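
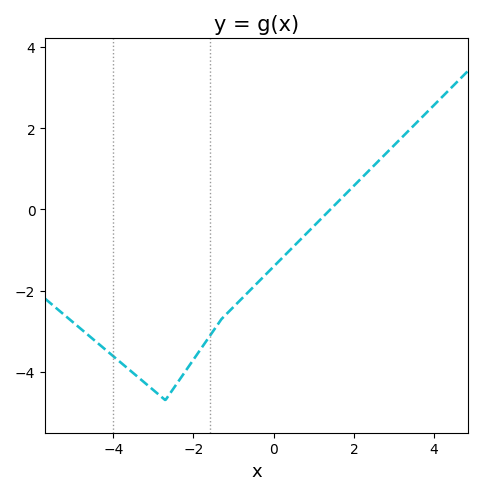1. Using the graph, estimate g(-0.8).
-2.2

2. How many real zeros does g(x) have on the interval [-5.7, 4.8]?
1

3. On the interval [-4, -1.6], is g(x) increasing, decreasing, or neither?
neither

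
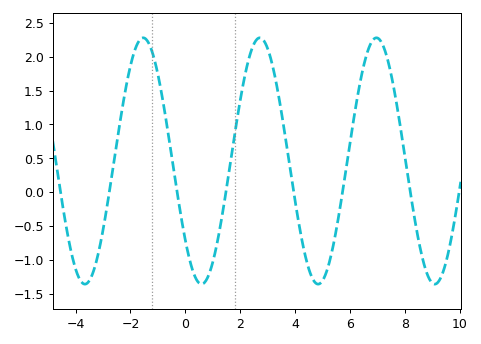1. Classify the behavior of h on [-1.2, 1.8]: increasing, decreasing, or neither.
neither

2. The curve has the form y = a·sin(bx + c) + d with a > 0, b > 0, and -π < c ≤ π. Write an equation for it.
y = 1.82sin(1.5x - 2.4) + 0.46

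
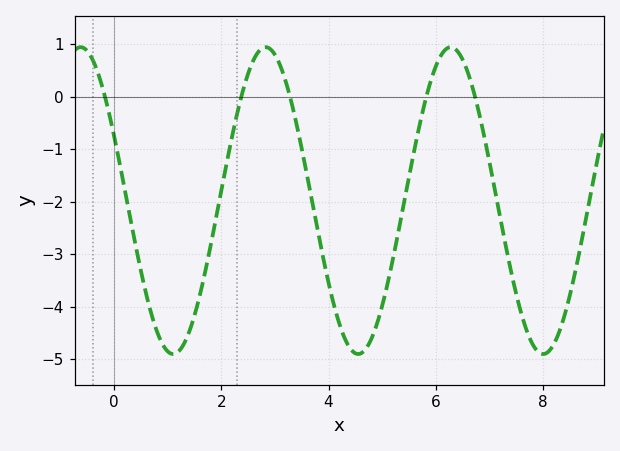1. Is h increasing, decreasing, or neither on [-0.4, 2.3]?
neither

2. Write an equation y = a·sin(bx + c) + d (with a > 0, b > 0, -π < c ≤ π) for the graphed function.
y = 2.92sin(1.8x + 2.7) - 1.98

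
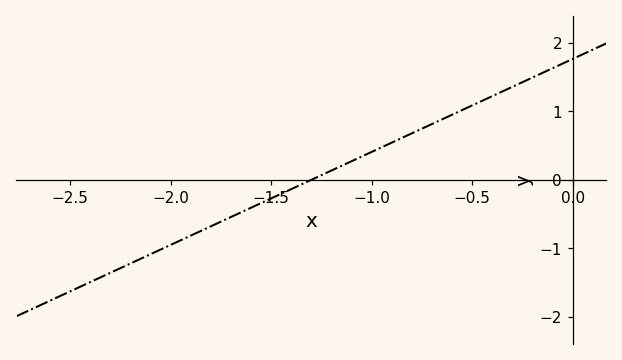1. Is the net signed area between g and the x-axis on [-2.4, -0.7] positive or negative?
negative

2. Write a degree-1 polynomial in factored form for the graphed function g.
y = 1.36(x + 1.3)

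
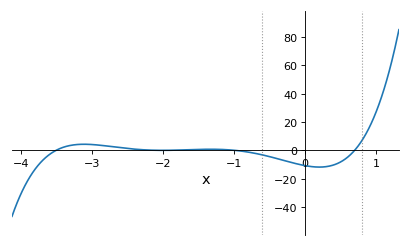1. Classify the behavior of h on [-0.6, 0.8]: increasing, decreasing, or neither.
neither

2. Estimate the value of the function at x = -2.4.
0.795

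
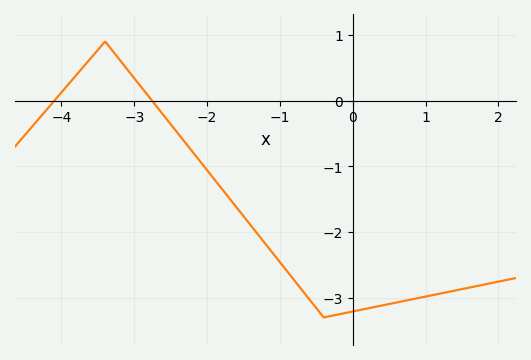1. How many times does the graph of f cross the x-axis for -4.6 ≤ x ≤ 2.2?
2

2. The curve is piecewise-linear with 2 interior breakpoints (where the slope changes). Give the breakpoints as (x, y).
(-3.4, 0.9); (-0.4, -3.3)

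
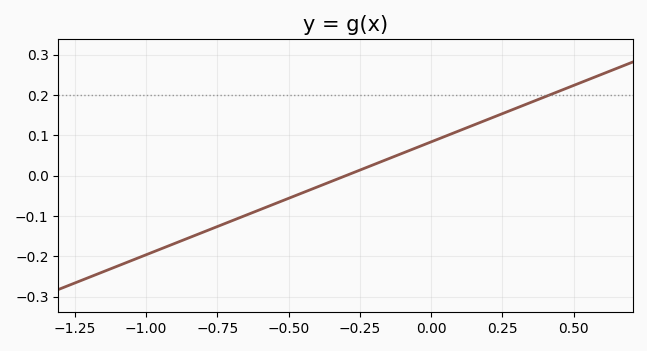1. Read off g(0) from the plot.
0.08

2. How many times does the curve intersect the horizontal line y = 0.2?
1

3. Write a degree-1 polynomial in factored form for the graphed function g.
y = 0.28(x + 0.3)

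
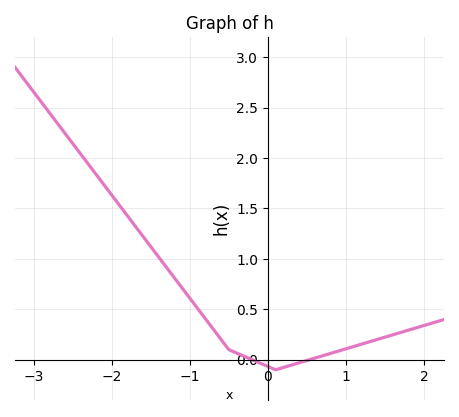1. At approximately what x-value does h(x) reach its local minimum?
0.101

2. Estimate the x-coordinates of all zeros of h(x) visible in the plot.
-0.2, 0.532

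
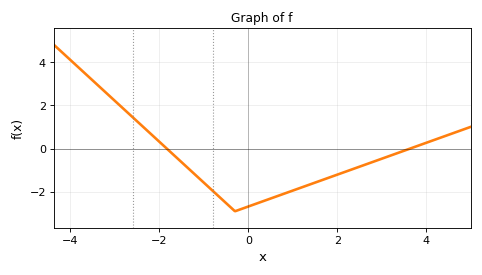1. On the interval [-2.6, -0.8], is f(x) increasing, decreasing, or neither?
decreasing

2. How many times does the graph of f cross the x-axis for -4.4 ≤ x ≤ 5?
2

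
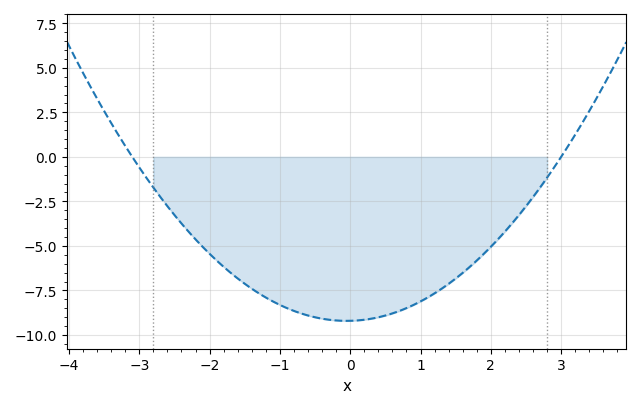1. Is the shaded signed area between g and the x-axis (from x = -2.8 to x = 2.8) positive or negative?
negative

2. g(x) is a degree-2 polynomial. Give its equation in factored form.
y = 0.99(x + 3.1)(x - 3)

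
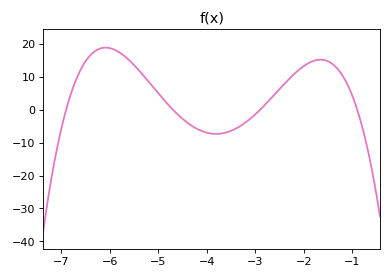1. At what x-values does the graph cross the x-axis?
-6.9, -4.7, -2.9, -0.9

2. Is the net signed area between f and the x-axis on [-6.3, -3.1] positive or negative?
positive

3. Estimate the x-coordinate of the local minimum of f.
-3.8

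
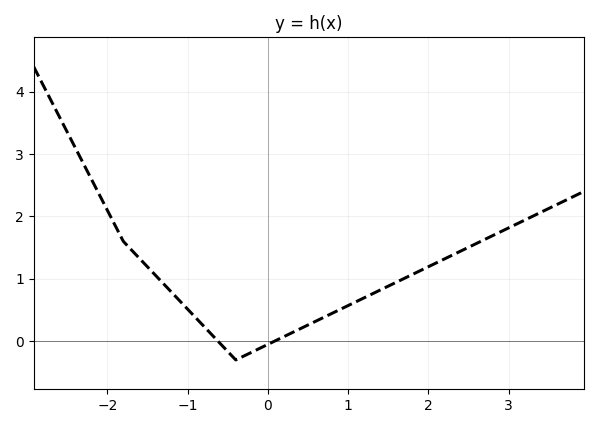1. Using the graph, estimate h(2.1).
1.26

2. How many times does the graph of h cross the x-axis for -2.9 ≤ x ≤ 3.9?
2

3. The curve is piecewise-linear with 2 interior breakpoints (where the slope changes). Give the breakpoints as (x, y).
(-1.8, 1.6); (-0.4, -0.3)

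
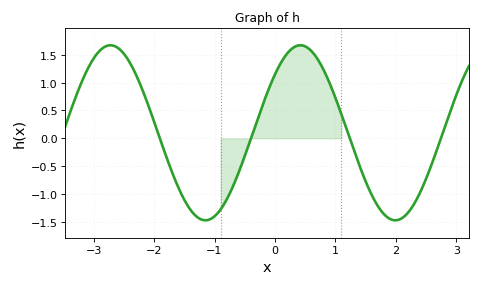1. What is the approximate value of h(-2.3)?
1.15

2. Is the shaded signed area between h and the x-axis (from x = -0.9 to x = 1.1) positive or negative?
positive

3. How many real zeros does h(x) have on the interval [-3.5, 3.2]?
4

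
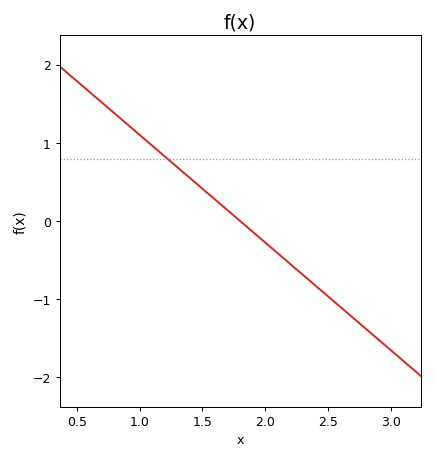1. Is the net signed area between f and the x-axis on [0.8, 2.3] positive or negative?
positive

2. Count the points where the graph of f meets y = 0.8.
1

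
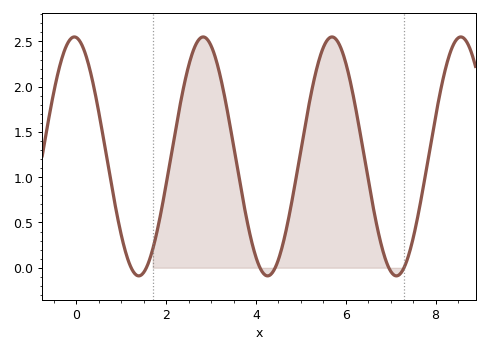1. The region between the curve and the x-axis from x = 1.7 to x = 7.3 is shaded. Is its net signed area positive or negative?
positive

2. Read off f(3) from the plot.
2.45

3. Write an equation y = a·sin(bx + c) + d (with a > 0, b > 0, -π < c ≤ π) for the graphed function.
y = 1.32sin(2.19x + 1.67) + 1.23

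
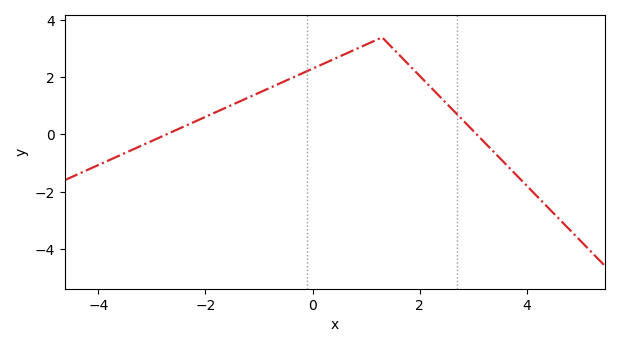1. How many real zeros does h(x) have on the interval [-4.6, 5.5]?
2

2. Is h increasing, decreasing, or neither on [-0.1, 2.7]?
neither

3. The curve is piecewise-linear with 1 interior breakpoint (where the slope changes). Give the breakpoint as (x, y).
(1.3, 3.4)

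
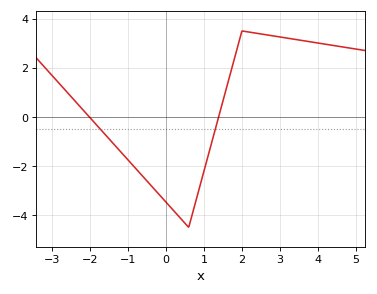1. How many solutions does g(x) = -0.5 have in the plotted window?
2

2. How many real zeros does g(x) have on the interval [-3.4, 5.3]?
2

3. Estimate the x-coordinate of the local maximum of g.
2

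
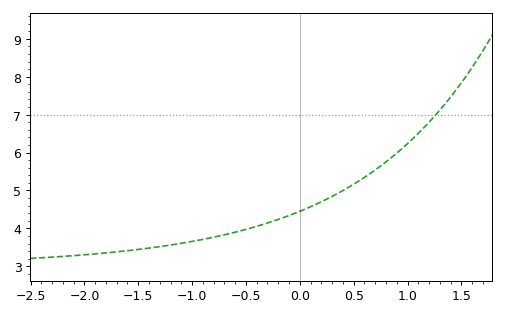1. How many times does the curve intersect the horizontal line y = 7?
1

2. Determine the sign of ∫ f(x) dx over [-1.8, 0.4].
positive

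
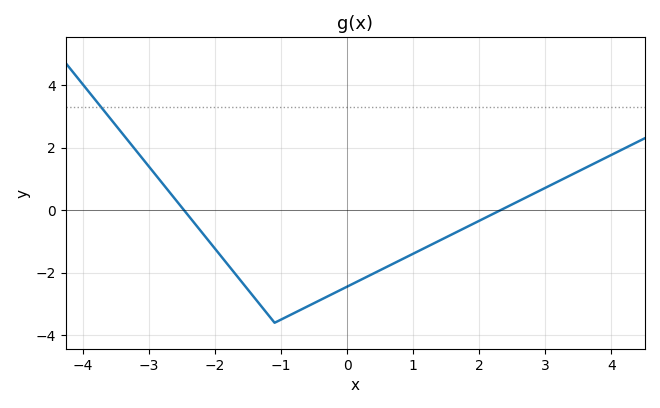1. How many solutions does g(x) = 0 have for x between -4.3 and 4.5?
2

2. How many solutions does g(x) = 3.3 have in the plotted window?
1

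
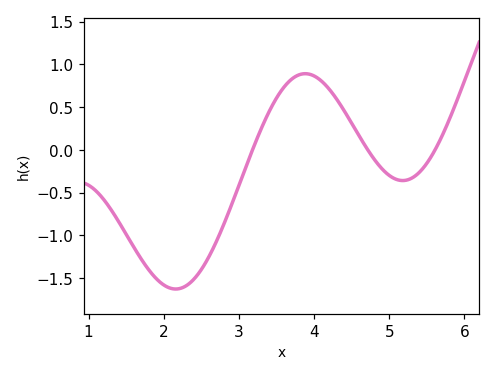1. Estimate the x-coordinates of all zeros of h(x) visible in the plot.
3.2, 4.7, 5.6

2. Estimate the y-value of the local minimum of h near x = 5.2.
-0.35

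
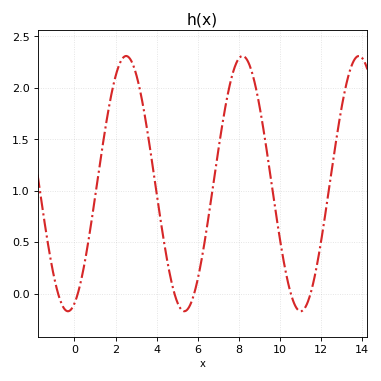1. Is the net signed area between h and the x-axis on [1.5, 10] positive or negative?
positive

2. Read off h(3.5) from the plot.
1.65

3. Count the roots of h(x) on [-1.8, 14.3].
6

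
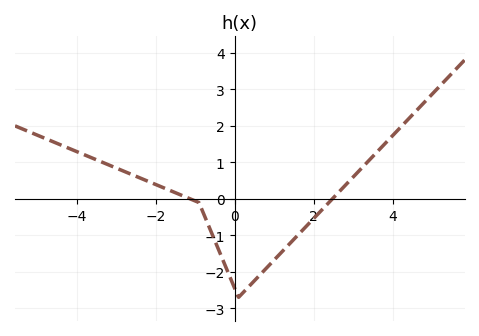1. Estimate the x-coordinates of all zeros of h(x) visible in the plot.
-1.2, 2.4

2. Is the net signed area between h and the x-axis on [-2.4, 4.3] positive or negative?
negative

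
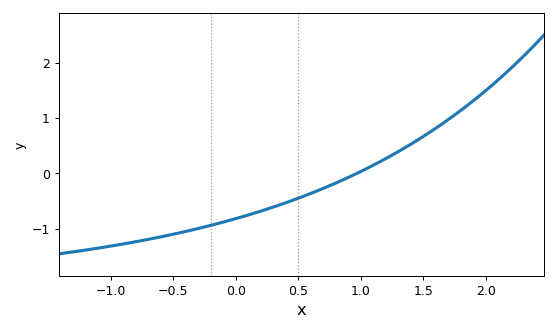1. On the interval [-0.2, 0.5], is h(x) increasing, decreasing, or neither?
increasing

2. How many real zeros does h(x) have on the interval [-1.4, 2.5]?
1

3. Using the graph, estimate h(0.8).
-0.2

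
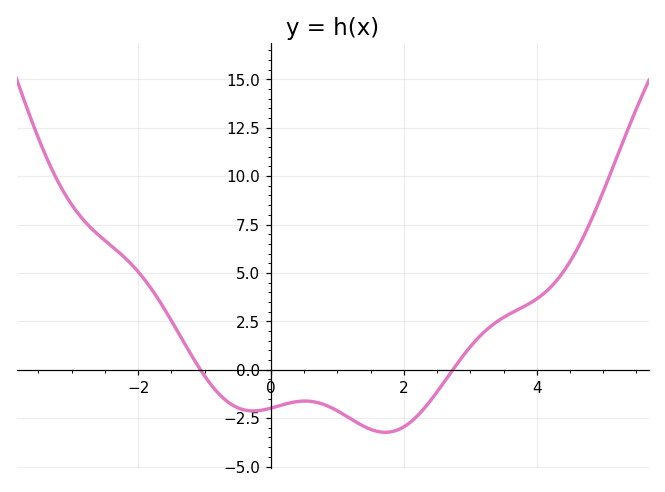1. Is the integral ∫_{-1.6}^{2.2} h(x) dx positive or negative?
negative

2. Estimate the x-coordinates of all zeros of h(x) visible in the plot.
-1.06, 2.74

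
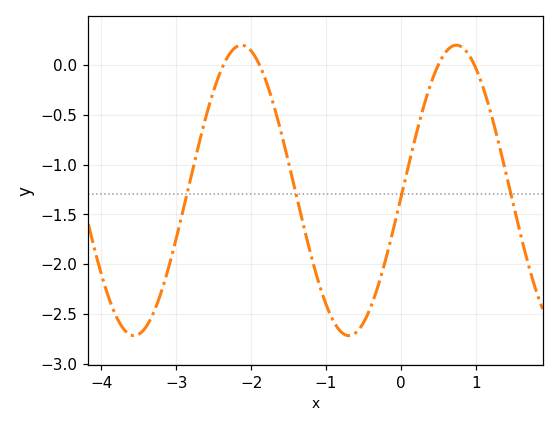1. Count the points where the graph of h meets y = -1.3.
4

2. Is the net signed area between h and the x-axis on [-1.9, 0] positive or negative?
negative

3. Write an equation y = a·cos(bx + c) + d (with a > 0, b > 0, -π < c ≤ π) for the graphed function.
y = 1.46cos(2.2x - 1.6) - 1.26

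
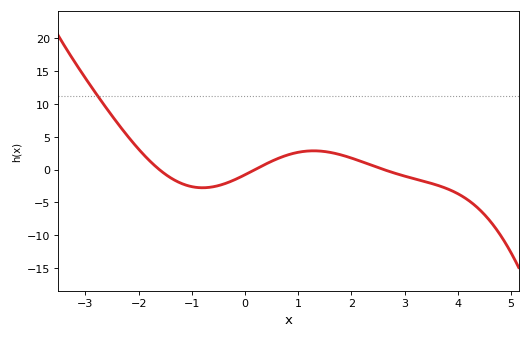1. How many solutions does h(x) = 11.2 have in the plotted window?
1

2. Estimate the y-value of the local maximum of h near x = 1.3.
3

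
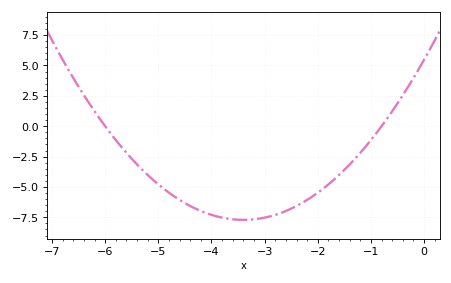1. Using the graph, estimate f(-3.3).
-7.6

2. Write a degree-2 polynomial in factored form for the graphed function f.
y = 1.14(x + 6)(x + 0.8)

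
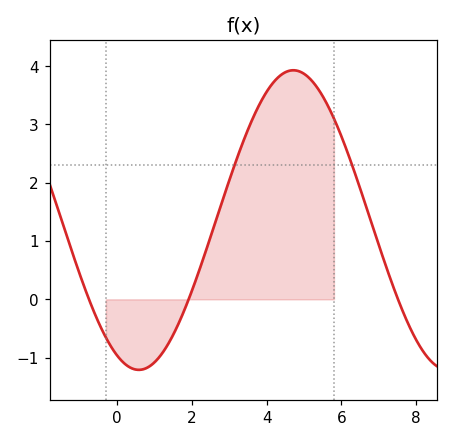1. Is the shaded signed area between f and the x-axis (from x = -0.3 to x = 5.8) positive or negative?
positive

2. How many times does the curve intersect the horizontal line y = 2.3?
2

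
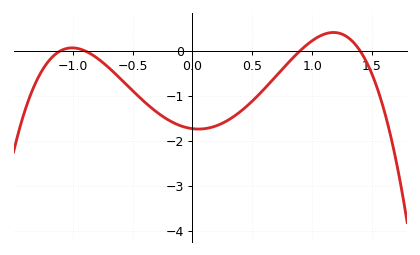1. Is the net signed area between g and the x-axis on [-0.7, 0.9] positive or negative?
negative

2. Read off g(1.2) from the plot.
0.4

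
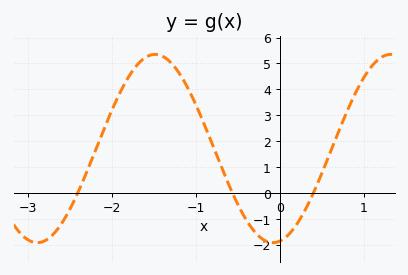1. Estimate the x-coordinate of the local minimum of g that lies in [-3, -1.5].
-2.9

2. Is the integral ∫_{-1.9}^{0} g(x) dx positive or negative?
positive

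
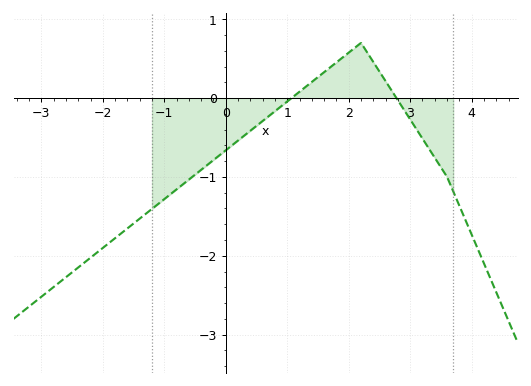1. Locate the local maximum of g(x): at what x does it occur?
2.2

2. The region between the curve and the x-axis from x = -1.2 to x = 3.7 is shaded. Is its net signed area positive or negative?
negative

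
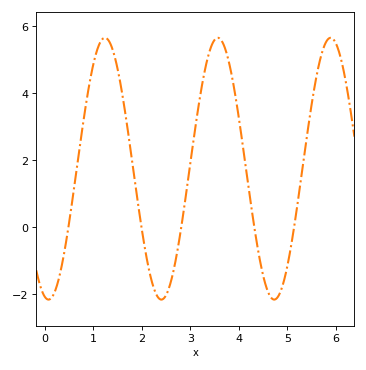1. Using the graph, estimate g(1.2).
5.6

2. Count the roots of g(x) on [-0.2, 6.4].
5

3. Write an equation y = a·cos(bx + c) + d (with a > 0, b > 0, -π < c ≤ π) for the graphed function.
y = 3.91cos(2.7x + 2.9) + 1.75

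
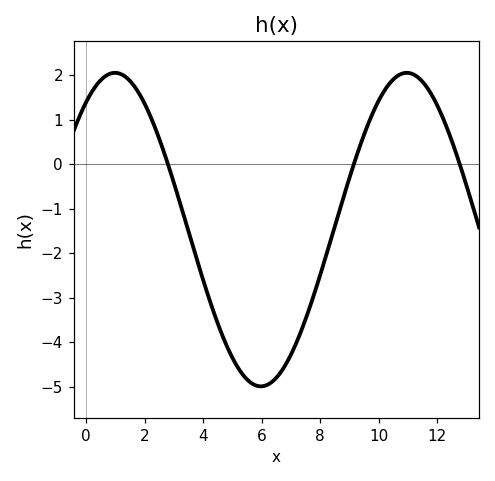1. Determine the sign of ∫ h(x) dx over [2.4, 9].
negative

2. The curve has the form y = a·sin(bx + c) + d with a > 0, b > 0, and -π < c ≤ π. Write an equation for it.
y = 3.52sin(0.63x + 0.95) - 1.47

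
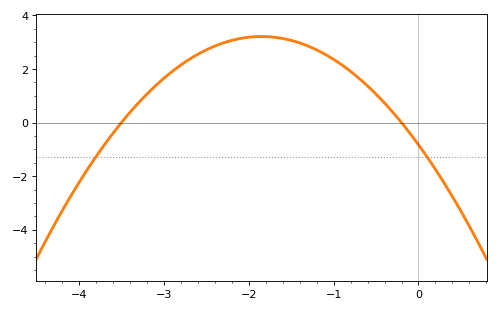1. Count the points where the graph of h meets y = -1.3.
2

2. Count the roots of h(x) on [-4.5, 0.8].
2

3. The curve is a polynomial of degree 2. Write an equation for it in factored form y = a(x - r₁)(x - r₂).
y = -1.18(x + 3.5)(x + 0.2)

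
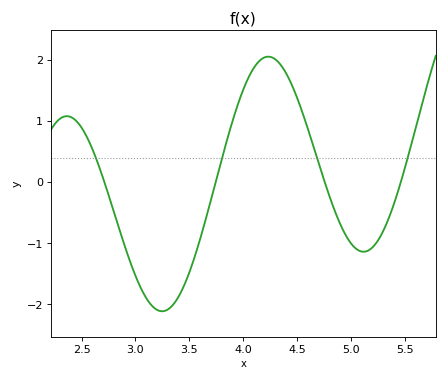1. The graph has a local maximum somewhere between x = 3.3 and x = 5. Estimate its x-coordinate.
4.23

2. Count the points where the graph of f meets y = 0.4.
4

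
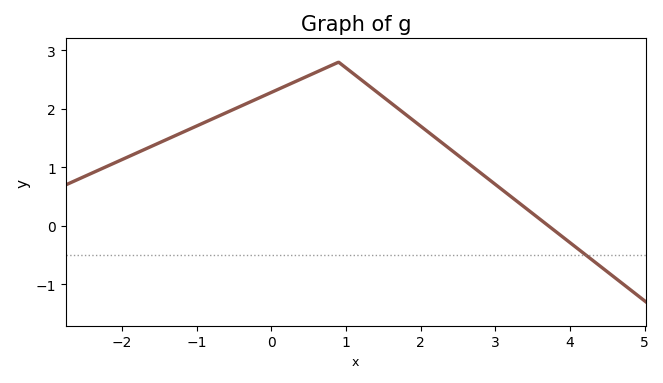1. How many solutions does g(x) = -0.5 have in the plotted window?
1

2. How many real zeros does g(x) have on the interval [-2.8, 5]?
1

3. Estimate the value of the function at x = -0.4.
2.05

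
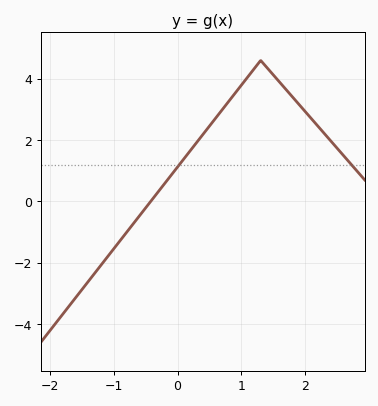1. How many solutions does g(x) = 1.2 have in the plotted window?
2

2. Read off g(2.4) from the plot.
2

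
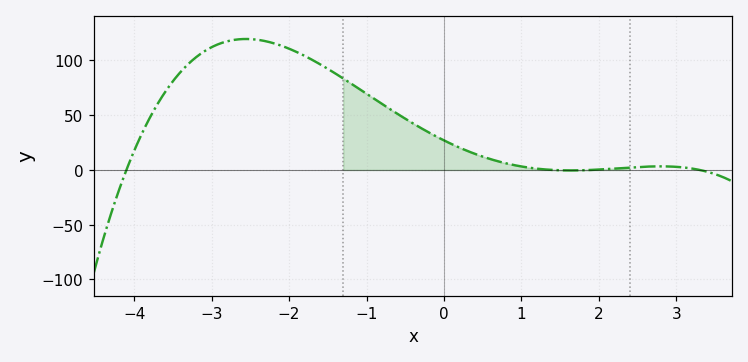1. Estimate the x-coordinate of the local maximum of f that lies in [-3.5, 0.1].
-2.55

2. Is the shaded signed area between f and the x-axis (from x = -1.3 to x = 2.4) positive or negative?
positive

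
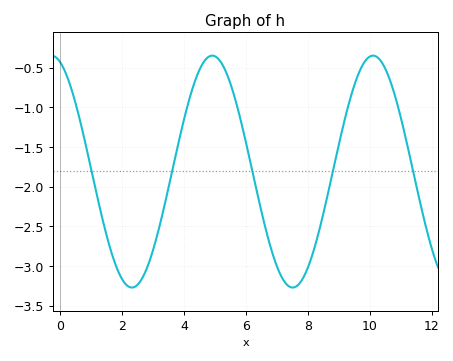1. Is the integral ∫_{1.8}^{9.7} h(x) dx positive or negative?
negative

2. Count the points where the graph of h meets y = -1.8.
5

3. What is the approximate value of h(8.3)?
-2.65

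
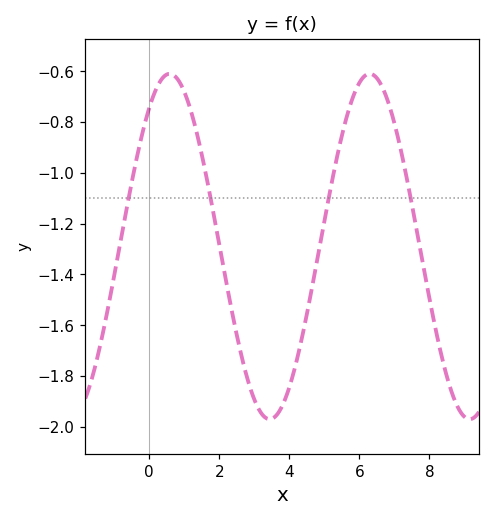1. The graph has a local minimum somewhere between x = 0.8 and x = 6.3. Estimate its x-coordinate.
3.4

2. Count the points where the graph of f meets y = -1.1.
4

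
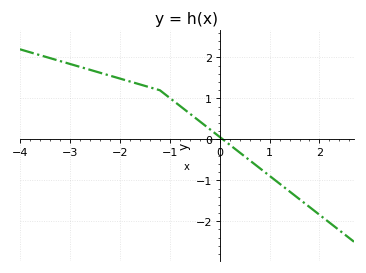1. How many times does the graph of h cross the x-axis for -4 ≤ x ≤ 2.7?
1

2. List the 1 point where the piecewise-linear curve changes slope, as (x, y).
(-1.2, 1.2)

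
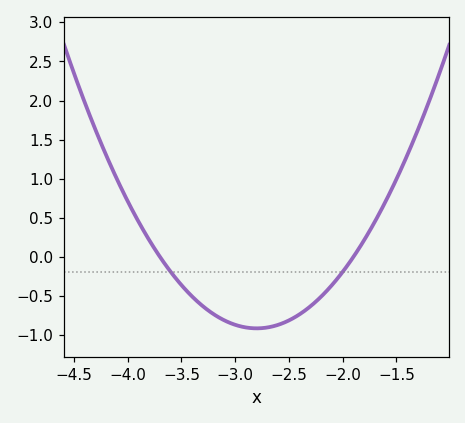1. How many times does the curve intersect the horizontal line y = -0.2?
2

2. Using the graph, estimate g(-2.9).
-0.904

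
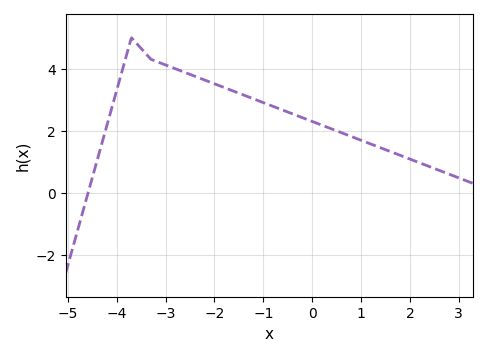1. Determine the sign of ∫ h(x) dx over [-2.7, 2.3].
positive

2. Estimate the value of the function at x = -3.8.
4.44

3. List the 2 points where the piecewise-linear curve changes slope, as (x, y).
(-3.7, 5); (-3.3, 4.3)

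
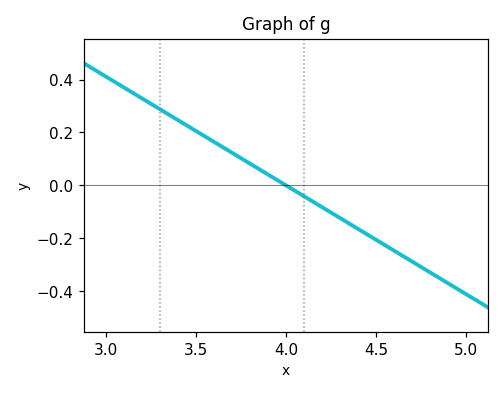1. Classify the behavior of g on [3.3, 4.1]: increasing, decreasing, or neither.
decreasing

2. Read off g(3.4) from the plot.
0.24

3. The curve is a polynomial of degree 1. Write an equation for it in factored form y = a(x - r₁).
y = -0.41(x - 4)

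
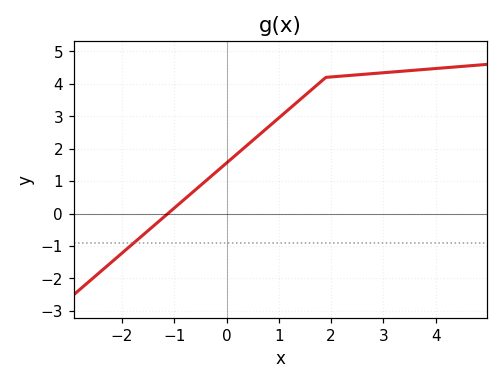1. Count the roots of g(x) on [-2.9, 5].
1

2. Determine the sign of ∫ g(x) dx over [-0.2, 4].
positive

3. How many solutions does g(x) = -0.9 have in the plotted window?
1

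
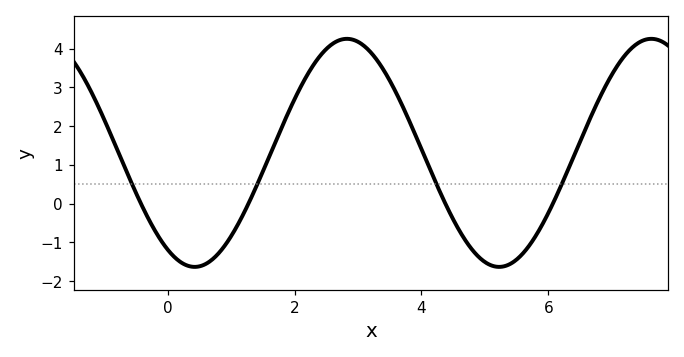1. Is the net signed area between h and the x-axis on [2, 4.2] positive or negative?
positive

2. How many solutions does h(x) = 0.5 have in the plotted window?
4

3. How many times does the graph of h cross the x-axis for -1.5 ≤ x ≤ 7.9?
4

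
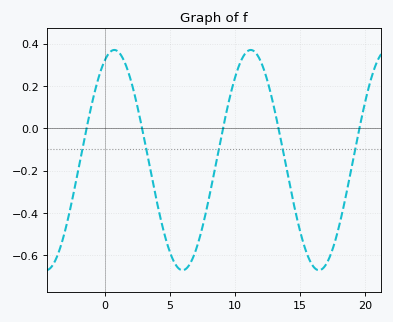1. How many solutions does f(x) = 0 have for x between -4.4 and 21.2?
5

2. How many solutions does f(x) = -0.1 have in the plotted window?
5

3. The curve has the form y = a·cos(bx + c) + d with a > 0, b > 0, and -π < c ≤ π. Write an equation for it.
y = 0.52cos(0.6x - 0.44) - 0.15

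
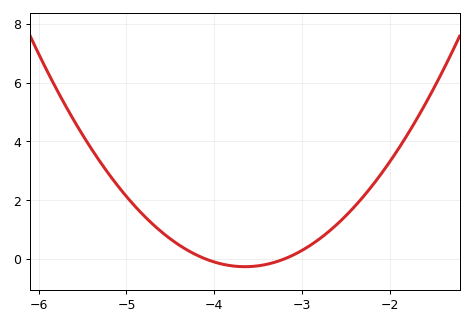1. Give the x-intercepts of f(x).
-4.1, -3.2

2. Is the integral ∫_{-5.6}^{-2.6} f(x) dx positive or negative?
positive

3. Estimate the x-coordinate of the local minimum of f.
-3.6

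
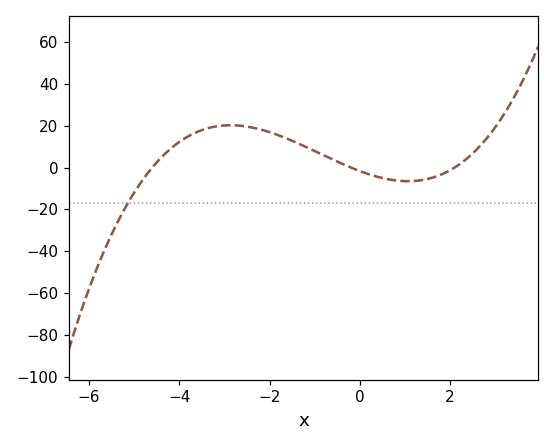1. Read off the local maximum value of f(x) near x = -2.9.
20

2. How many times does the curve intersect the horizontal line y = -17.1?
1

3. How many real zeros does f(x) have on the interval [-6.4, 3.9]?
3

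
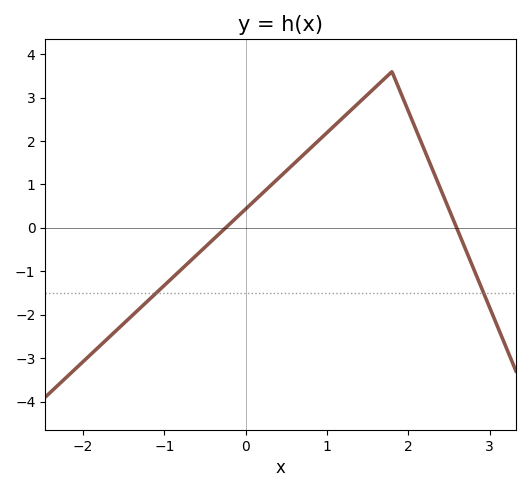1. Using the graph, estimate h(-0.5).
-0.4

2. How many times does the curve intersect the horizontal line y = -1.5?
2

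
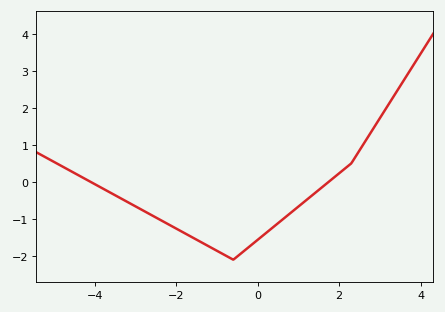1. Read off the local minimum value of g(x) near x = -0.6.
-2.1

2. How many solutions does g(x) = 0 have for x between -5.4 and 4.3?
2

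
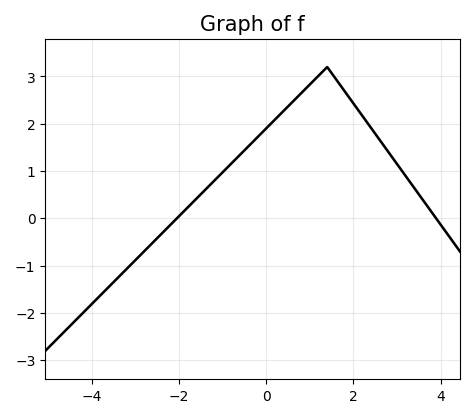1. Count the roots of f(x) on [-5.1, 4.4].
2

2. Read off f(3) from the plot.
1.2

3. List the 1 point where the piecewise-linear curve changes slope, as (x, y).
(1.4, 3.2)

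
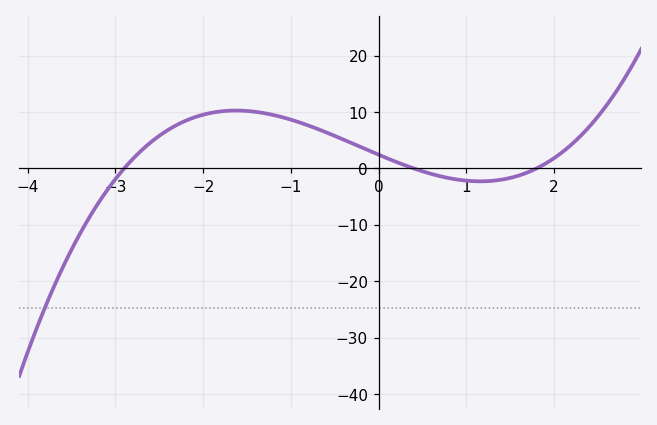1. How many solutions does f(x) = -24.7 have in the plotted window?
1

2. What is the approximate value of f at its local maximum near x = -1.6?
10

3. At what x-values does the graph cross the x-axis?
-2.9, 0.4, 1.8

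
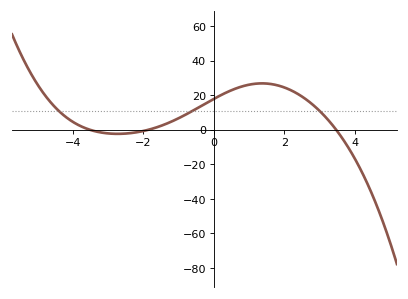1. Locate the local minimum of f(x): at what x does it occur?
-2.8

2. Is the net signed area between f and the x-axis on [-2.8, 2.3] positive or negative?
positive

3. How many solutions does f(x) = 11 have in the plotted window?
3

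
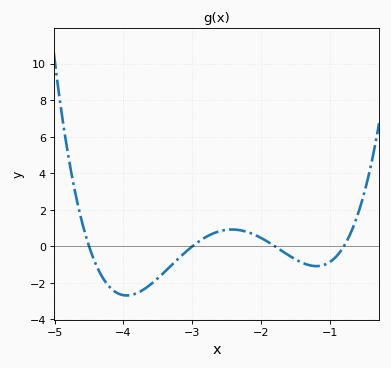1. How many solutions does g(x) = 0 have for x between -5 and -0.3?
4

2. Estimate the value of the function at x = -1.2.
-1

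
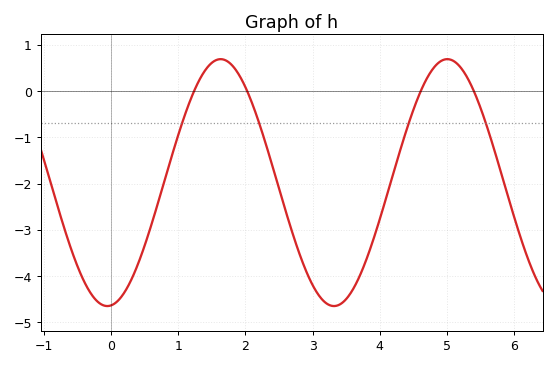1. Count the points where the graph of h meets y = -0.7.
4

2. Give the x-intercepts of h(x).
1.23, 2.03, 4.61, 5.4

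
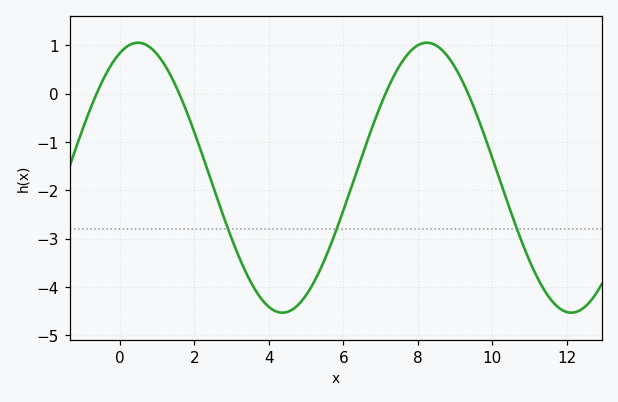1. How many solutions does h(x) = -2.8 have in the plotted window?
3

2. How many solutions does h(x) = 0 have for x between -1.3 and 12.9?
4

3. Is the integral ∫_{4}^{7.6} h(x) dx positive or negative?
negative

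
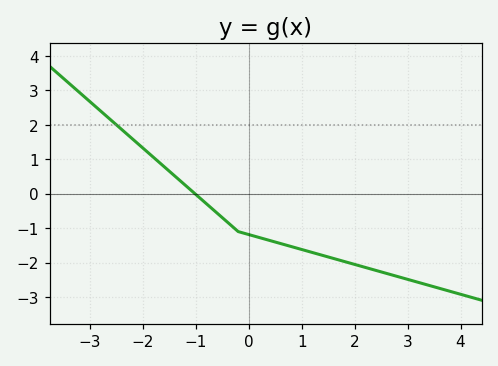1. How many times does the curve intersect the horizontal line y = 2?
1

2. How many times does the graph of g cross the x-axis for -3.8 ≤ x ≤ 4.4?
1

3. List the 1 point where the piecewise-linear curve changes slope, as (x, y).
(-0.2, -1.1)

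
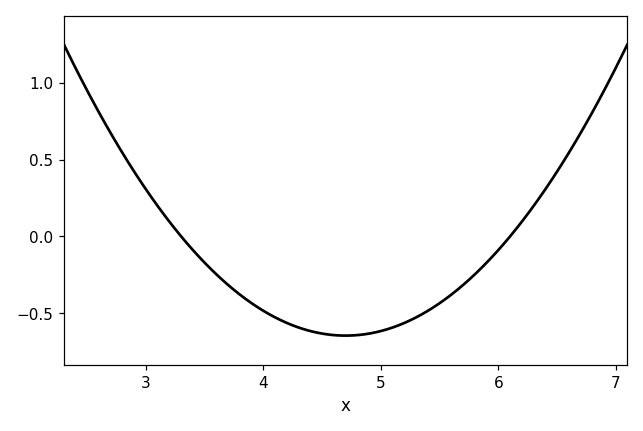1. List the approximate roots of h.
3.3, 6.1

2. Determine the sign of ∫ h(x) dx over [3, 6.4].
negative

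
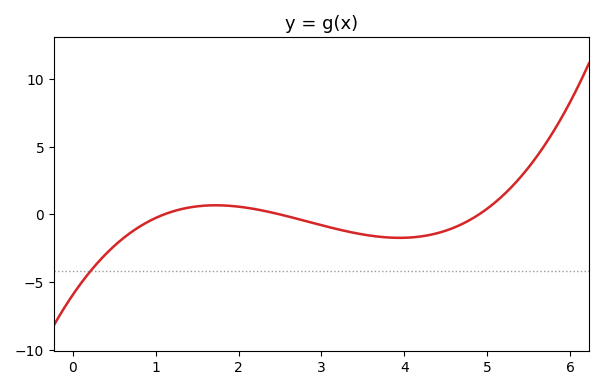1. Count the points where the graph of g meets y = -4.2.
1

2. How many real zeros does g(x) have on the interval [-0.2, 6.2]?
3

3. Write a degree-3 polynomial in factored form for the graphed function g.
y = 0.44(x - 1.1)(x - 2.5)(x - 4.9)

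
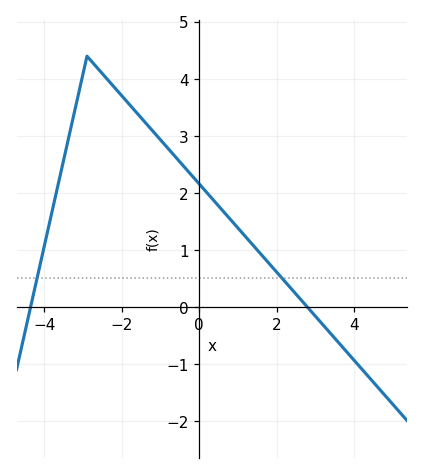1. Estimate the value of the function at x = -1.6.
3.4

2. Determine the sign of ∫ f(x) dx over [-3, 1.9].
positive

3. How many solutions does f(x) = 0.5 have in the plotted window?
2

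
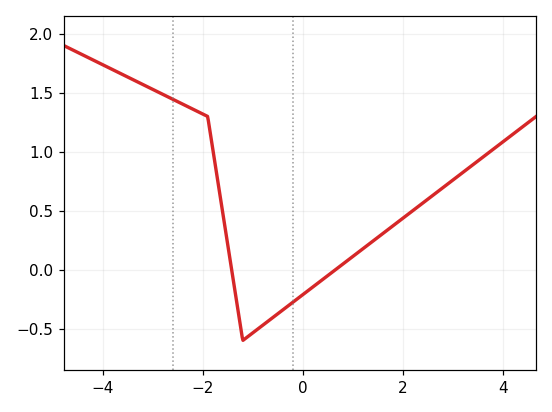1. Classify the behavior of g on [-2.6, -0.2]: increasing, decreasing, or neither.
neither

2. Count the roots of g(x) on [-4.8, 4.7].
2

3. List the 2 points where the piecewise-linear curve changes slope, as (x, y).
(-1.9, 1.3); (-1.2, -0.6)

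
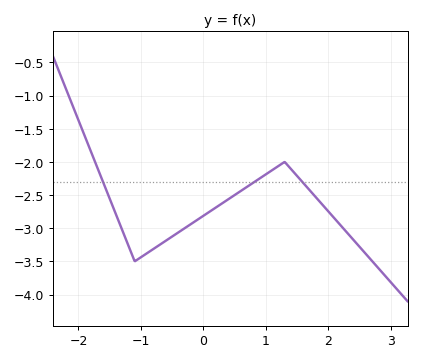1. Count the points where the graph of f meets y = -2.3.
3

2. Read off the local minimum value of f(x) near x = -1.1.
-3.5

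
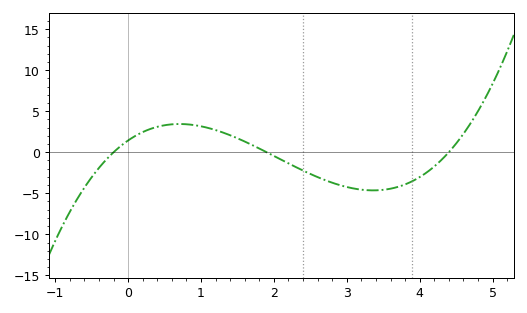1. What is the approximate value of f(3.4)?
-4.5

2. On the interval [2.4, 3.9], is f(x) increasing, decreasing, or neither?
neither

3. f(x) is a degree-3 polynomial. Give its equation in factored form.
y = 0.86(x + 0.2)(x - 1.9)(x - 4.4)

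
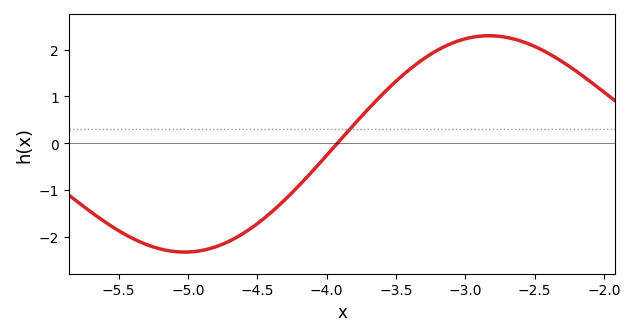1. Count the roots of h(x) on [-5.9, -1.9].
1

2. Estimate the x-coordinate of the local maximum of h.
-2.83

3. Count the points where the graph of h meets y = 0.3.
1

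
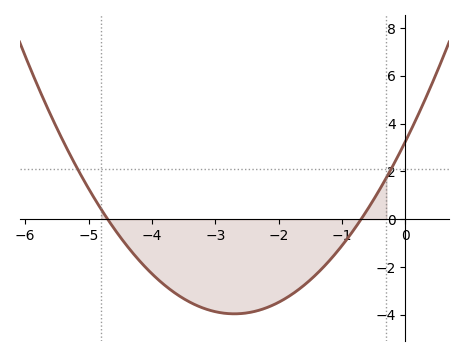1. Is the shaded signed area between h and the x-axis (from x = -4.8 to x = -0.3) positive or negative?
negative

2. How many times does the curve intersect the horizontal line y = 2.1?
2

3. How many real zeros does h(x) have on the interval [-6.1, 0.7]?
2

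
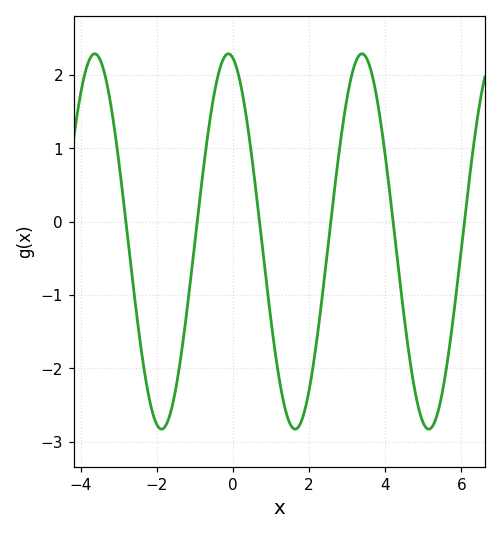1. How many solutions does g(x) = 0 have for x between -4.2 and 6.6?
6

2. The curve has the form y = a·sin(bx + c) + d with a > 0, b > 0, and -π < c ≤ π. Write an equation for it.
y = 2.56sin(1.8x + 1.8) - 0.27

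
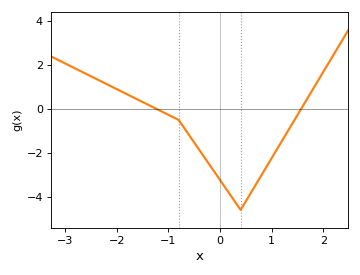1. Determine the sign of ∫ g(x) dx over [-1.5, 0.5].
negative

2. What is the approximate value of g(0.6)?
-3.81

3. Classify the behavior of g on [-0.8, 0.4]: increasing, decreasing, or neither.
decreasing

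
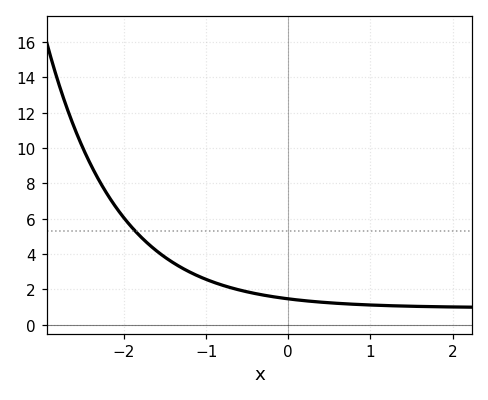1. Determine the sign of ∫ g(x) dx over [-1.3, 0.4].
positive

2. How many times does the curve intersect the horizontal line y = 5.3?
1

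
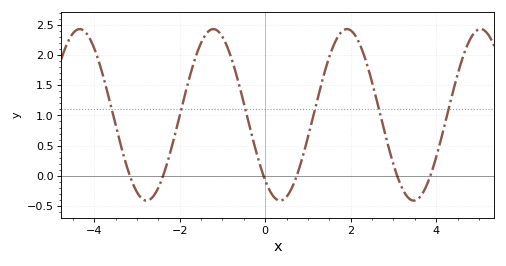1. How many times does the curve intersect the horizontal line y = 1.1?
6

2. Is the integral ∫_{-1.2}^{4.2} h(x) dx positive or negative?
positive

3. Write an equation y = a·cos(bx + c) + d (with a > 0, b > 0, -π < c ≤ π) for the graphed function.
y = 1.42cos(2.01x + 2.44) + 1.01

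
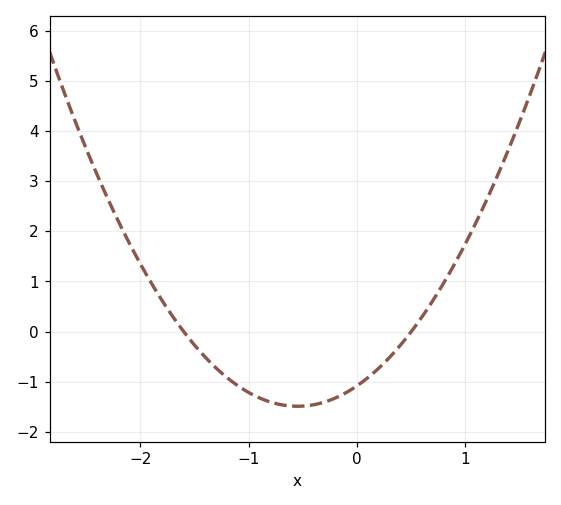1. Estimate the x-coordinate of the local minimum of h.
-0.55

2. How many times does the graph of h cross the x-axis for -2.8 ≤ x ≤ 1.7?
2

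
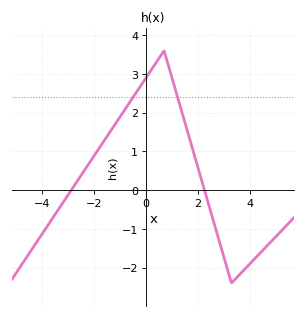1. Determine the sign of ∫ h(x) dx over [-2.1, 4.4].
positive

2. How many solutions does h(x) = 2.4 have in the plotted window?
2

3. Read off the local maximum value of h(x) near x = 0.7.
3.6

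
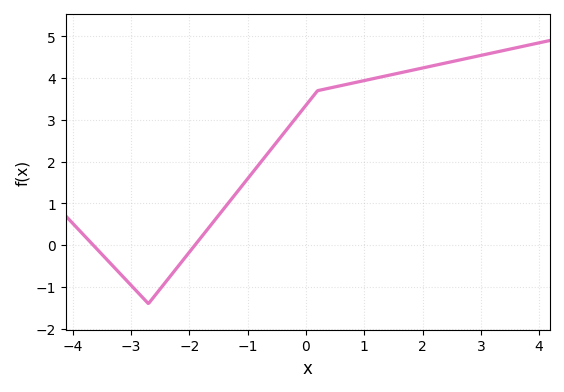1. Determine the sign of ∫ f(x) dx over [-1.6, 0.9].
positive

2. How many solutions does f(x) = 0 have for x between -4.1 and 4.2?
2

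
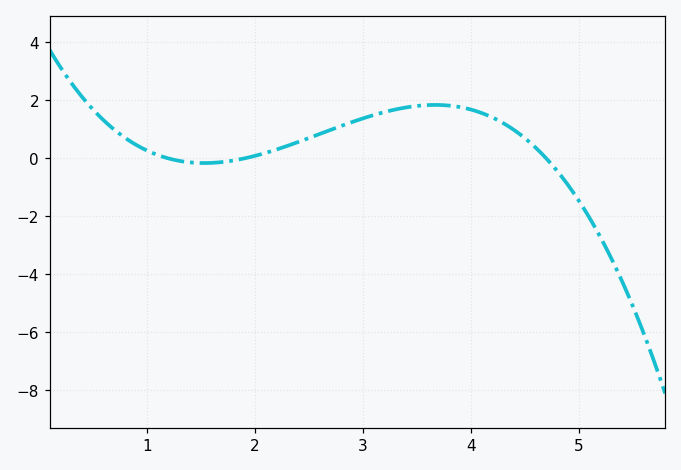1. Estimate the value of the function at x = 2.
0.089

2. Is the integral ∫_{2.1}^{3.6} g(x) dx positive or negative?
positive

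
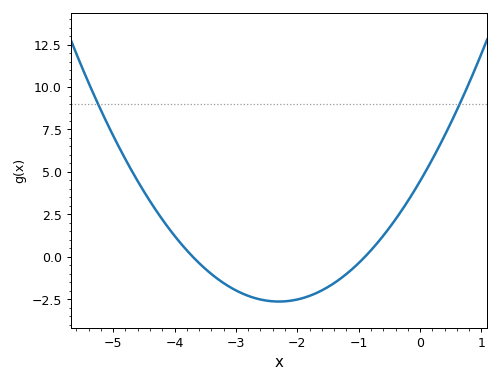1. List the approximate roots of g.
-3.7, -0.9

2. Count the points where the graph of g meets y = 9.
2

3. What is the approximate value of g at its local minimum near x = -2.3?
-2.63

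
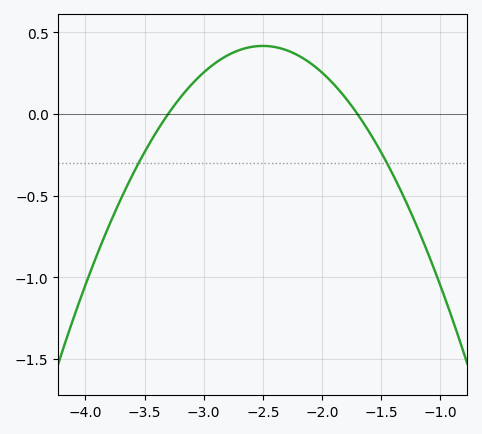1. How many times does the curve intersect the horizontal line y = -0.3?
2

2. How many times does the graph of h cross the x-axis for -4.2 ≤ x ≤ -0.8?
2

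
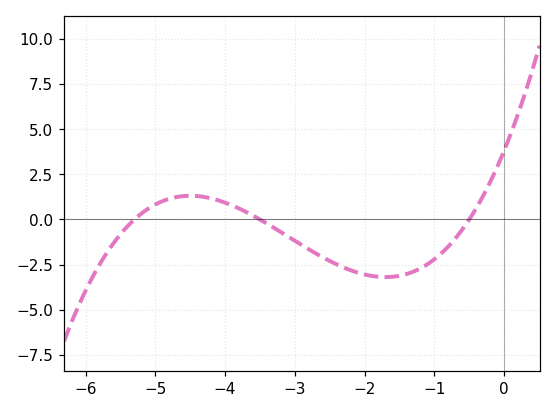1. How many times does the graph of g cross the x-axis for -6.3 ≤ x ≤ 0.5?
3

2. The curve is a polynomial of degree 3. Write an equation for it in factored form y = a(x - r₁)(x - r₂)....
y = 0.41(x + 5.3)(x + 3.5)(x + 0.5)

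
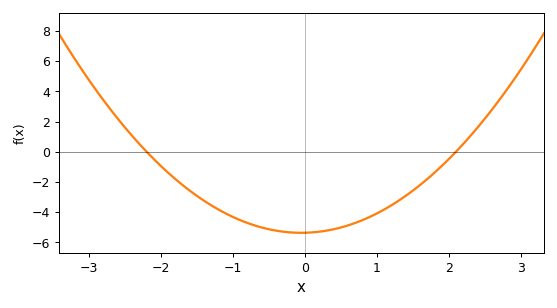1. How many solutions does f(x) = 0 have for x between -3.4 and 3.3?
2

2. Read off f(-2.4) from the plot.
1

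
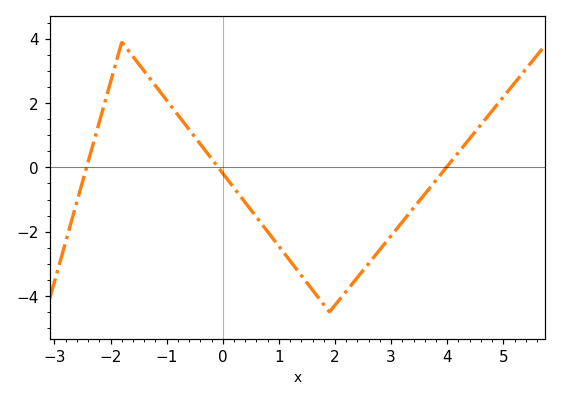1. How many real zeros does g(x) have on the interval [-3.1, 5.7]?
3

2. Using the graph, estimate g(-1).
2.08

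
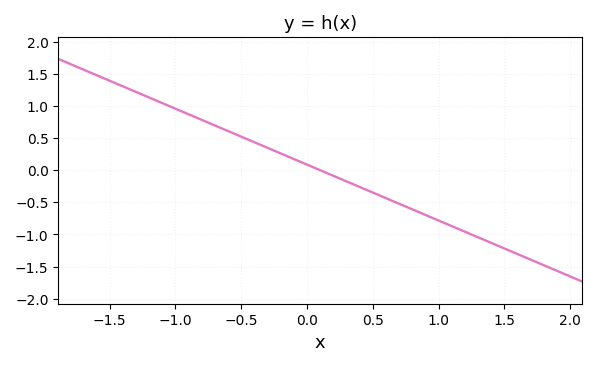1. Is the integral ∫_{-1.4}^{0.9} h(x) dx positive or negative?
positive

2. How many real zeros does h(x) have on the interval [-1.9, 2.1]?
1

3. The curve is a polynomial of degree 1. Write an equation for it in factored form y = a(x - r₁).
y = -0.87(x - 0.1)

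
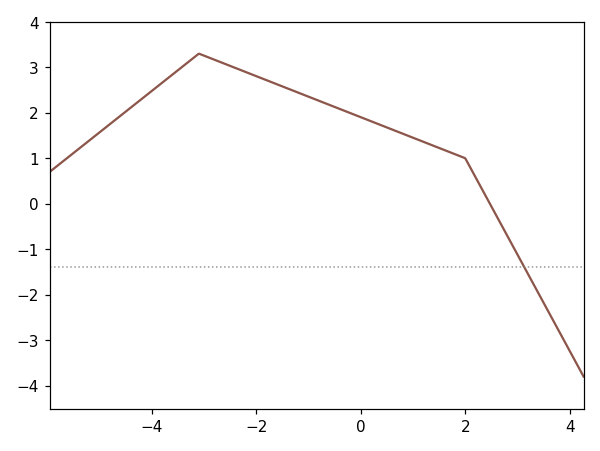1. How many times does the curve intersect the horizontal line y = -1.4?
1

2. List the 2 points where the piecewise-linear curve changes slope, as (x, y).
(-3.1, 3.3); (2, 1)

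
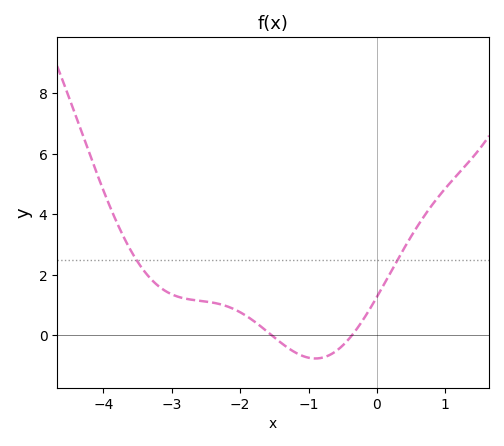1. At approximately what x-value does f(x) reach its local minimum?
-0.9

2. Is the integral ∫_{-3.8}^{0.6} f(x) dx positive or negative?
positive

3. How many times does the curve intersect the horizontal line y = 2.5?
2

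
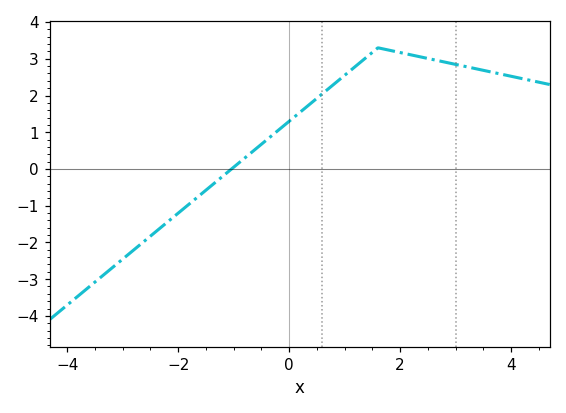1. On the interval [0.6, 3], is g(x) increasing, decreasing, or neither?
neither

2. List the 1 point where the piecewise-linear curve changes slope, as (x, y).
(1.6, 3.3)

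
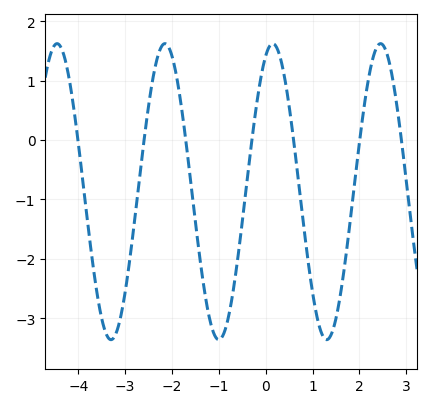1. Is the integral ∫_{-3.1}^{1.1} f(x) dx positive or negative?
negative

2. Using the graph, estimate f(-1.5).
-1.38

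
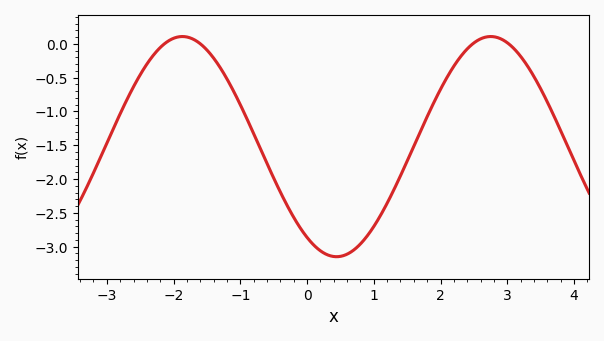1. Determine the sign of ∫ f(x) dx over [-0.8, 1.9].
negative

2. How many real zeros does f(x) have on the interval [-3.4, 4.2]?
4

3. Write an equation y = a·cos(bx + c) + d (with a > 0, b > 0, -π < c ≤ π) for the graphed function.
y = 1.63cos(1.36x + 2.54) - 1.52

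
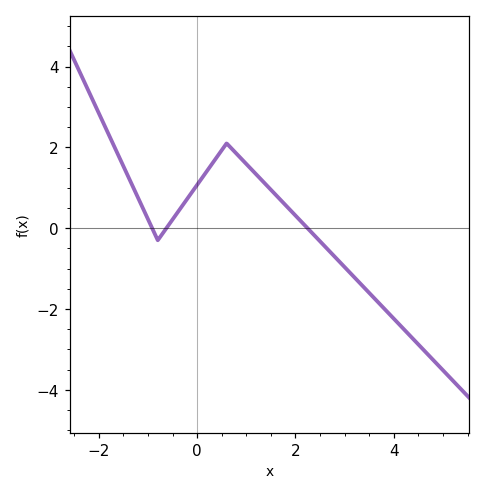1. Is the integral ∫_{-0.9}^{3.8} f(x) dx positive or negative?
positive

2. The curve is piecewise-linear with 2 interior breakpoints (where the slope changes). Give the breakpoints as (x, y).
(-0.8, -0.3); (0.6, 2.1)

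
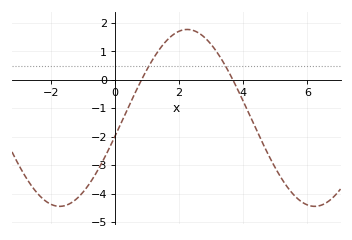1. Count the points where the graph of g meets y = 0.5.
2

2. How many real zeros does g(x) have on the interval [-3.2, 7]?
2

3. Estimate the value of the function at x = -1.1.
-4.08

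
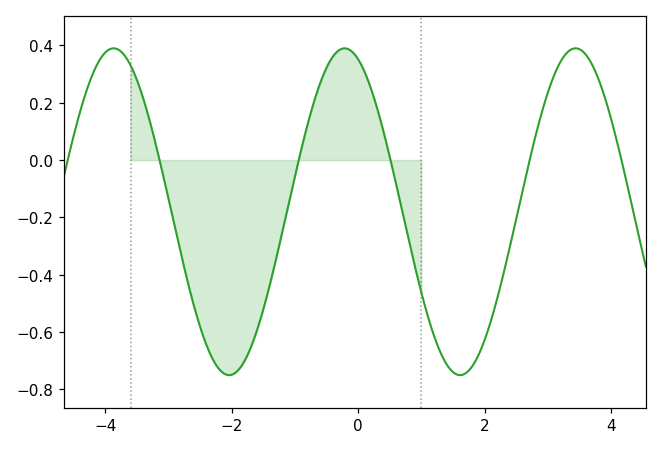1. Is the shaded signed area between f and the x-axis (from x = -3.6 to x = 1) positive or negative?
negative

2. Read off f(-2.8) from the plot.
-0.34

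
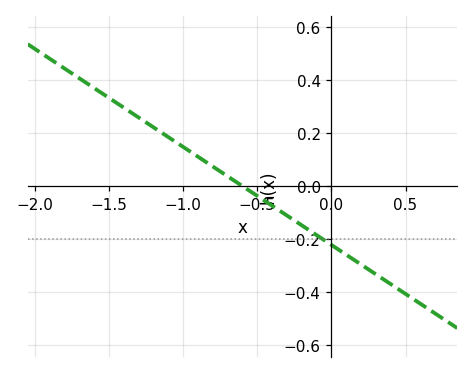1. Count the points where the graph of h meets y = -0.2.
1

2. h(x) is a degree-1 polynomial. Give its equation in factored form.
y = -0.37(x + 0.6)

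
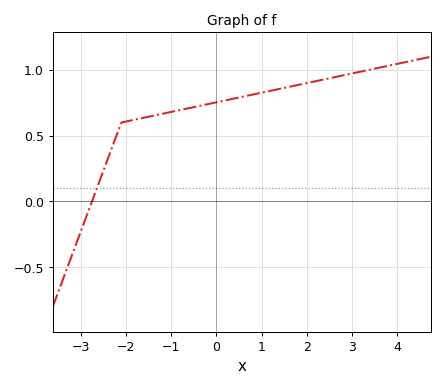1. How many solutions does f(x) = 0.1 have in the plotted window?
1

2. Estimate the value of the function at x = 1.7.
0.9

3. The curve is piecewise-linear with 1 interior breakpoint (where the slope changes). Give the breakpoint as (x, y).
(-2.1, 0.6)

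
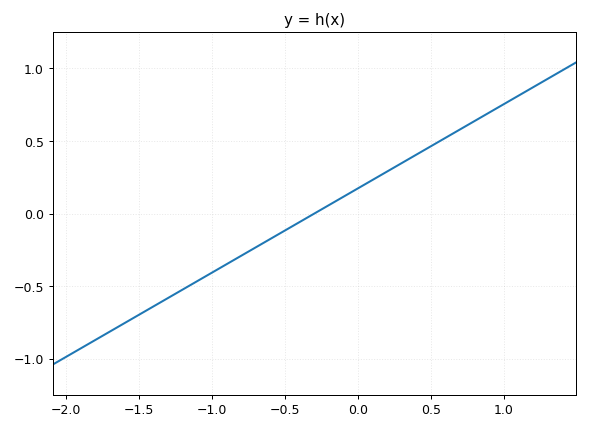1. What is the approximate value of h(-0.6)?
-0.15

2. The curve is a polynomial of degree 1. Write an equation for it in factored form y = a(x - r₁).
y = 0.58(x + 0.3)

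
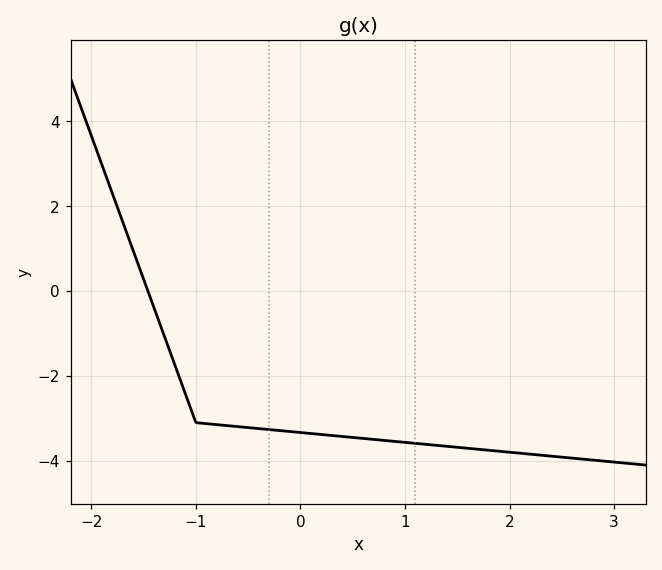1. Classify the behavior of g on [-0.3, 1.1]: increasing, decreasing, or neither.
decreasing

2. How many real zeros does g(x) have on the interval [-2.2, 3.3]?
1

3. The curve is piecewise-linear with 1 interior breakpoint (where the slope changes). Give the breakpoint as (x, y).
(-1, -3.1)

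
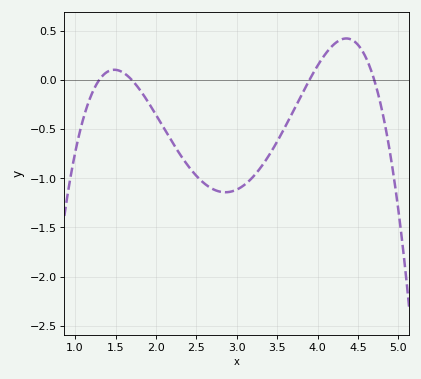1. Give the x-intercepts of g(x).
1.3, 1.7, 3.9, 4.7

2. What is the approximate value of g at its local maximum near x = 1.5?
0.1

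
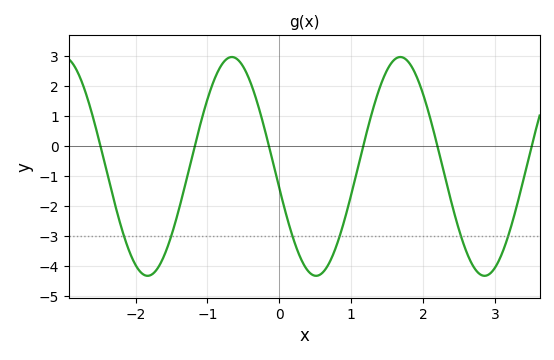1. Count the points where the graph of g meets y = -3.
6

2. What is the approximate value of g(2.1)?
0.9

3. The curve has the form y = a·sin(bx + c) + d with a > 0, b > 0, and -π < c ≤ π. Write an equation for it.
y = 3.65sin(2.7x - 2.9) - 0.67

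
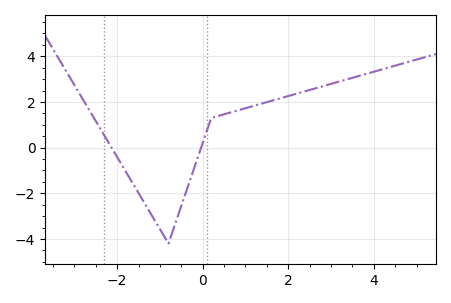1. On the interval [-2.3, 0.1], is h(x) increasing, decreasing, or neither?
neither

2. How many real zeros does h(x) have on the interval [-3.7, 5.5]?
2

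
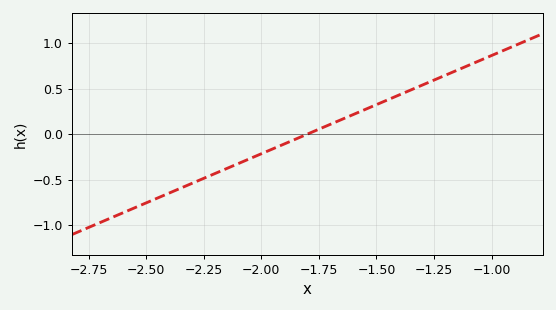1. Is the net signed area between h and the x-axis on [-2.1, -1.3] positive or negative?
positive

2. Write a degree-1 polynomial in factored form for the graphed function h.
y = 1.08(x + 1.8)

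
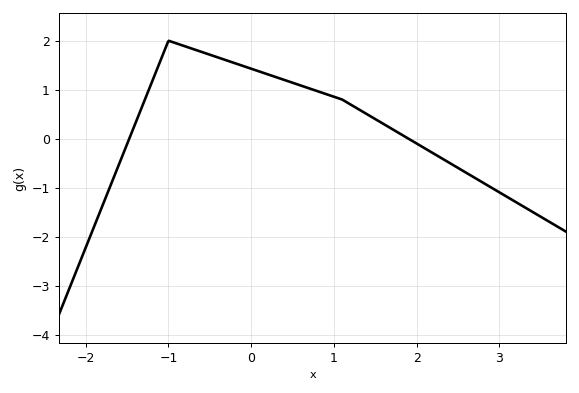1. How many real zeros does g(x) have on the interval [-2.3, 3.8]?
2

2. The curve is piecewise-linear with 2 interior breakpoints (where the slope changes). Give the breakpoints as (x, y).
(-1, 2); (1.1, 0.8)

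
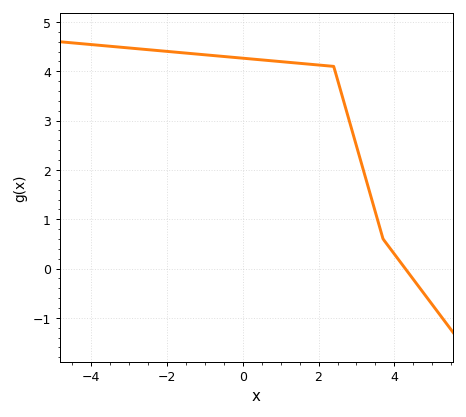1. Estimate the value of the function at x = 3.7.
0.6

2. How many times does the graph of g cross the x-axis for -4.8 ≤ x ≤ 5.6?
1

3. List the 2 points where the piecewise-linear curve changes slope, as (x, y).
(2.4, 4.1); (3.7, 0.6)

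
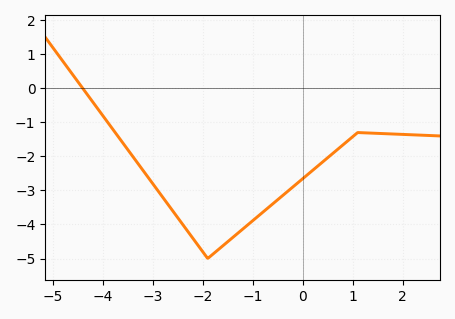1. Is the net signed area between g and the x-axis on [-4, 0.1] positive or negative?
negative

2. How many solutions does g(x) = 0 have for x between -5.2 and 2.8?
1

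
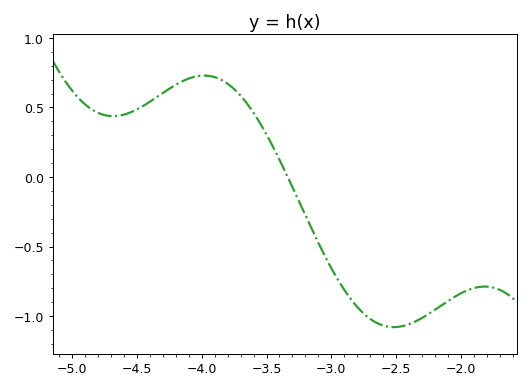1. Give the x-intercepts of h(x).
-3.34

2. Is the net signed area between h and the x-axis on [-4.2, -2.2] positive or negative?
negative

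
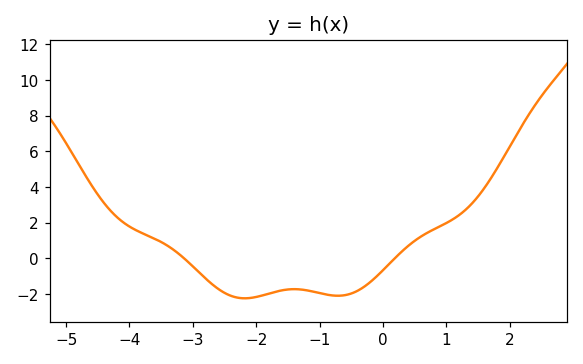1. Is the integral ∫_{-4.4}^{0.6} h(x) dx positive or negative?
negative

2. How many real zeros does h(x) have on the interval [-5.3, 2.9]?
2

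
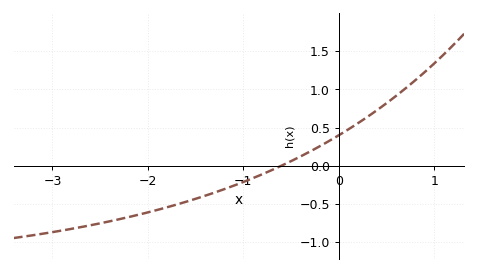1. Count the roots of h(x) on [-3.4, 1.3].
1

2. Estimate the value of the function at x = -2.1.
-0.641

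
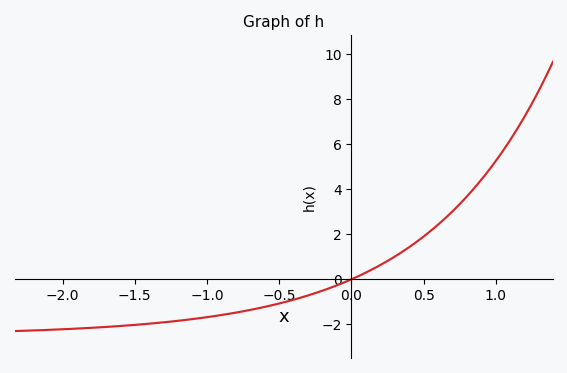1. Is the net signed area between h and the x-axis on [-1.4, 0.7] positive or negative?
negative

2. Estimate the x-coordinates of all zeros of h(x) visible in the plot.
0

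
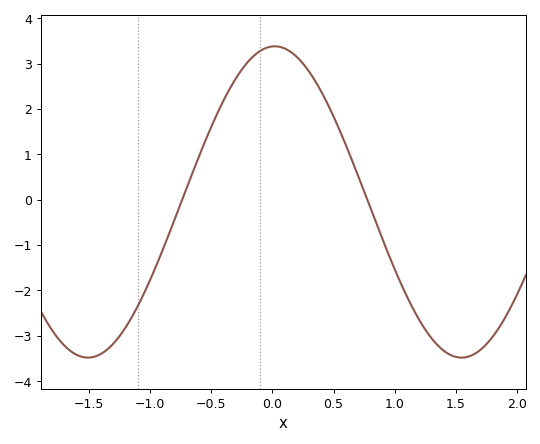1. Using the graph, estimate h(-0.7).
0.251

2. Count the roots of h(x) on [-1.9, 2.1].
2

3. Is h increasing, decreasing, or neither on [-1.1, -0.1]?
increasing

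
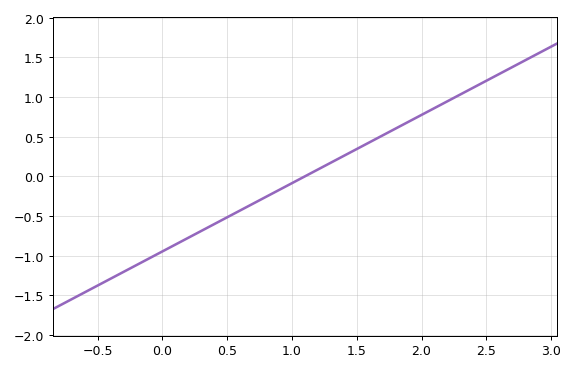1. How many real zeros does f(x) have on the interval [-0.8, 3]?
1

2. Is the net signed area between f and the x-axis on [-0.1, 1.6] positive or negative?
negative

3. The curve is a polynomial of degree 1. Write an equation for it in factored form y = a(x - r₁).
y = 0.86(x - 1.1)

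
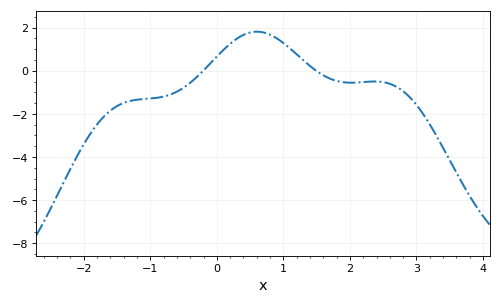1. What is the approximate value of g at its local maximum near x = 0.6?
1.8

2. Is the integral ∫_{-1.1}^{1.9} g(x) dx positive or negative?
positive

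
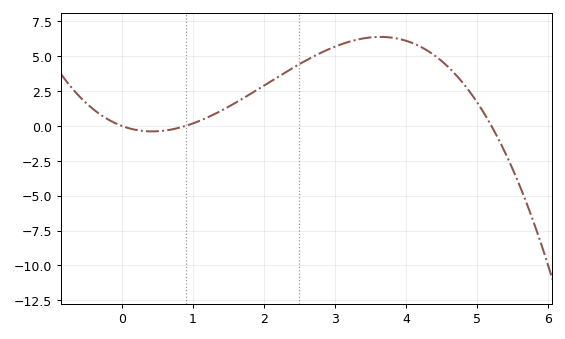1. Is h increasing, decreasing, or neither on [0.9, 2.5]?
increasing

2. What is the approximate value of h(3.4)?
6.2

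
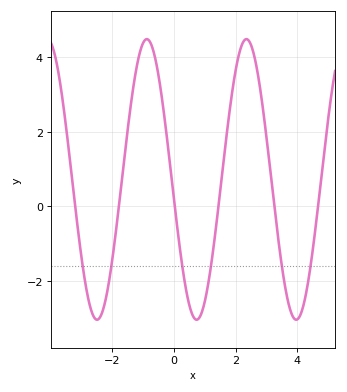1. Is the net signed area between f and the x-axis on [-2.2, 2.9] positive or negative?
positive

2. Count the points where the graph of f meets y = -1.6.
6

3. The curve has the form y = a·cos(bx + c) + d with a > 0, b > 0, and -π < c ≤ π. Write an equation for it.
y = 3.76cos(1.9x + 1.7) + 0.72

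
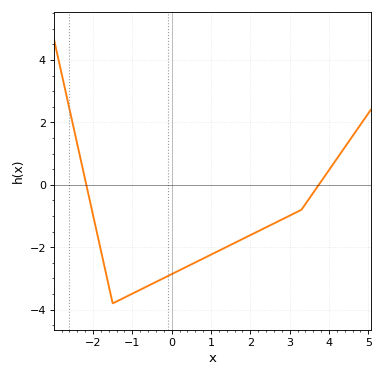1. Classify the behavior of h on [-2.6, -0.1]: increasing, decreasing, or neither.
neither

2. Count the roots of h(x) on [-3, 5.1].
2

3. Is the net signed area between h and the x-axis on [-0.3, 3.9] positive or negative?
negative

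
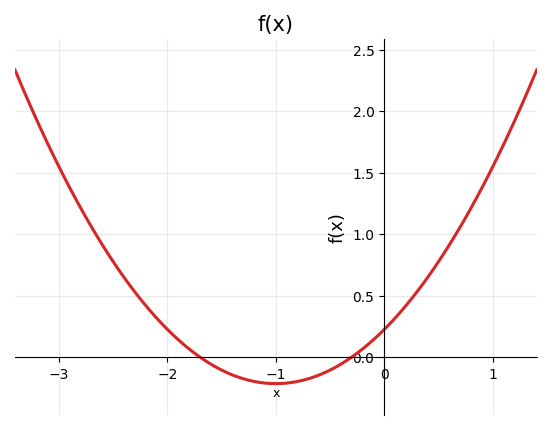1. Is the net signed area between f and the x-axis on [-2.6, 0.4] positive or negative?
positive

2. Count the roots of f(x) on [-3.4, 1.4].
2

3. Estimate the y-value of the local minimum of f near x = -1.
-0.2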